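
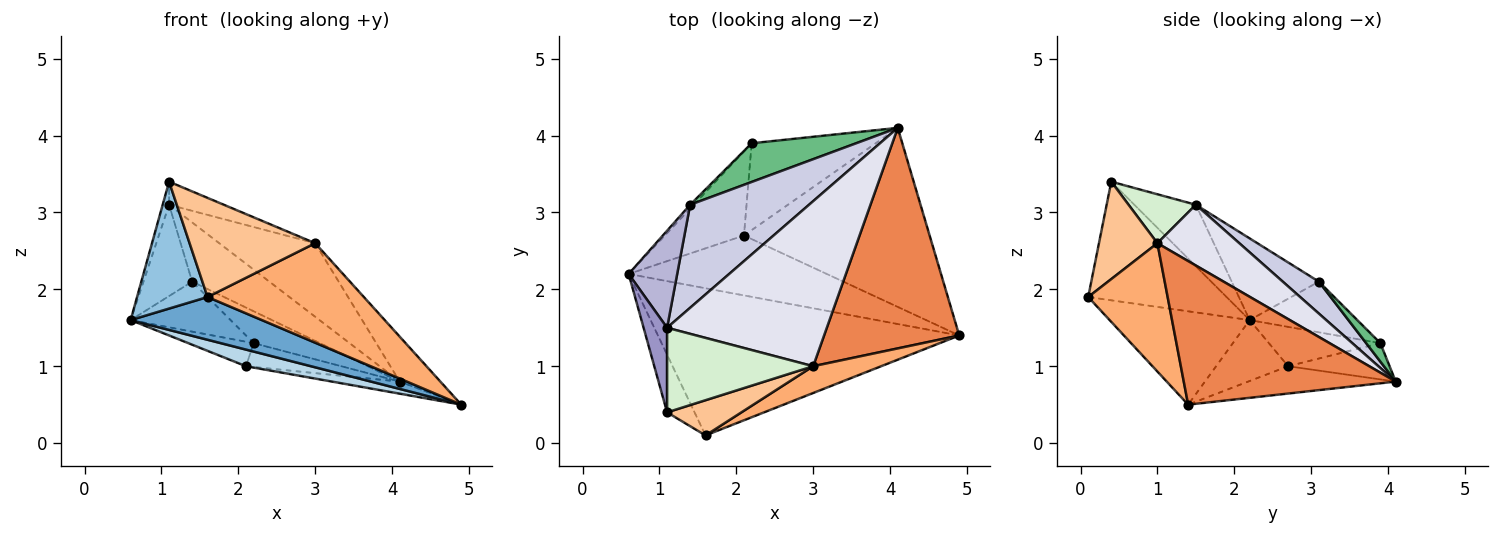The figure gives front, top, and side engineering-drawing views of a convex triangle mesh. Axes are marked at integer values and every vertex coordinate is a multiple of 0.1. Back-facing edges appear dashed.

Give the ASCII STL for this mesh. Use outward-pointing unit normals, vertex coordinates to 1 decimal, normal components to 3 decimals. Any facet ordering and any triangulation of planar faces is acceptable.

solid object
 facet normal -0.285 -0.267 -0.920
  outer loop
   vertex 1.6 0.1 1.9
   vertex 0.6 2.2 1.6
   vertex 4.9 1.4 0.5
  endloop
 endfacet
 facet normal -0.873 -0.444 -0.202
  outer loop
   vertex 1.6 0.1 1.9
   vertex 1.1 0.4 3.4
   vertex 0.6 2.2 1.6
  endloop
 endfacet
 facet normal -0.284 -0.256 -0.924
  outer loop
   vertex 2.1 2.7 1.0
   vertex 4.9 1.4 0.5
   vertex 0.6 2.2 1.6
  endloop
 endfacet
 facet normal -0.145 0.067 -0.987
  outer loop
   vertex 2.1 2.7 1.0
   vertex 4.1 4.1 0.8
   vertex 4.9 1.4 0.5
  endloop
 endfacet
 facet normal 0.721 0.138 0.679
  outer loop
   vertex 3.0 1.0 2.6
   vertex 4.9 1.4 0.5
   vertex 4.1 4.1 0.8
  endloop
 endfacet
 facet normal 0.441 -0.867 0.233
  outer loop
   vertex 3.0 1.0 2.6
   vertex 1.6 0.1 1.9
   vertex 4.9 1.4 0.5
  endloop
 endfacet
 facet normal 0.402 -0.863 0.306
  outer loop
   vertex 3.0 1.0 2.6
   vertex 1.1 0.4 3.4
   vertex 1.6 0.1 1.9
  endloop
 endfacet
 facet normal -0.732 0.680 -0.052
  outer loop
   vertex 2.2 3.9 1.3
   vertex 0.6 2.2 1.6
   vertex 1.4 3.1 2.1
  endloop
 endfacet
 facet normal 0.135 0.630 0.765
  outer loop
   vertex 2.2 3.9 1.3
   vertex 1.4 3.1 2.1
   vertex 4.1 4.1 0.8
  endloop
 endfacet
 facet normal -0.431 0.253 -0.866
  outer loop
   vertex 2.2 3.9 1.3
   vertex 2.1 2.7 1.0
   vertex 0.6 2.2 1.6
  endloop
 endfacet
 facet normal -0.271 0.255 -0.928
  outer loop
   vertex 2.2 3.9 1.3
   vertex 4.1 4.1 0.8
   vertex 2.1 2.7 1.0
  endloop
 endfacet
 facet normal 0.307 0.250 0.918
  outer loop
   vertex 1.1 1.5 3.1
   vertex 1.1 0.4 3.4
   vertex 3.0 1.0 2.6
  endloop
 endfacet
 facet normal -0.930 0.097 0.355
  outer loop
   vertex 1.1 1.5 3.1
   vertex 0.6 2.2 1.6
   vertex 1.1 0.4 3.4
  endloop
 endfacet
 facet normal -0.775 0.433 0.460
  outer loop
   vertex 1.1 1.5 3.1
   vertex 1.4 3.1 2.1
   vertex 0.6 2.2 1.6
  endloop
 endfacet
 facet normal 0.227 0.485 0.844
  outer loop
   vertex 1.1 1.5 3.1
   vertex 4.1 4.1 0.8
   vertex 1.4 3.1 2.1
  endloop
 endfacet
 facet normal 0.328 0.385 0.863
  outer loop
   vertex 1.1 1.5 3.1
   vertex 3.0 1.0 2.6
   vertex 4.1 4.1 0.8
  endloop
 endfacet
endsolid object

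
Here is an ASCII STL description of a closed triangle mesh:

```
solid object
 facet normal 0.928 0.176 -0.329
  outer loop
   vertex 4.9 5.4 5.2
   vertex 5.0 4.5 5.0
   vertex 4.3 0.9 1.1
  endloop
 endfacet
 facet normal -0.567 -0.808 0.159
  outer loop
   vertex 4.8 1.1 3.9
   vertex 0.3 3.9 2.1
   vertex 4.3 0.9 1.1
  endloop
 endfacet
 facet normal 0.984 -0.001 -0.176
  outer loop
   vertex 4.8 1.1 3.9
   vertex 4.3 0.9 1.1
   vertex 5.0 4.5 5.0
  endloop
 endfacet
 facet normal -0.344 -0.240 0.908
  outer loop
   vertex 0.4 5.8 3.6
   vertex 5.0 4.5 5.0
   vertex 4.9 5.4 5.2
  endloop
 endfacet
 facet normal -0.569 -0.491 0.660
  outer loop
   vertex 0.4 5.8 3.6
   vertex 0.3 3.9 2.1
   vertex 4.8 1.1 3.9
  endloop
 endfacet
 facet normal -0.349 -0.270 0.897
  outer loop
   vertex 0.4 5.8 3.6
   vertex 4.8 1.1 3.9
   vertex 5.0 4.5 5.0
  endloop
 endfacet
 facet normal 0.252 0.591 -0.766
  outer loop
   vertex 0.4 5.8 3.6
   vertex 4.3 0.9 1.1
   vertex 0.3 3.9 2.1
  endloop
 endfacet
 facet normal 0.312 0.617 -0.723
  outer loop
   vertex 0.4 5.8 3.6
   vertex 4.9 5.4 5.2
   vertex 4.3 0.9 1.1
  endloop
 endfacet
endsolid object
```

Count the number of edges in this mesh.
12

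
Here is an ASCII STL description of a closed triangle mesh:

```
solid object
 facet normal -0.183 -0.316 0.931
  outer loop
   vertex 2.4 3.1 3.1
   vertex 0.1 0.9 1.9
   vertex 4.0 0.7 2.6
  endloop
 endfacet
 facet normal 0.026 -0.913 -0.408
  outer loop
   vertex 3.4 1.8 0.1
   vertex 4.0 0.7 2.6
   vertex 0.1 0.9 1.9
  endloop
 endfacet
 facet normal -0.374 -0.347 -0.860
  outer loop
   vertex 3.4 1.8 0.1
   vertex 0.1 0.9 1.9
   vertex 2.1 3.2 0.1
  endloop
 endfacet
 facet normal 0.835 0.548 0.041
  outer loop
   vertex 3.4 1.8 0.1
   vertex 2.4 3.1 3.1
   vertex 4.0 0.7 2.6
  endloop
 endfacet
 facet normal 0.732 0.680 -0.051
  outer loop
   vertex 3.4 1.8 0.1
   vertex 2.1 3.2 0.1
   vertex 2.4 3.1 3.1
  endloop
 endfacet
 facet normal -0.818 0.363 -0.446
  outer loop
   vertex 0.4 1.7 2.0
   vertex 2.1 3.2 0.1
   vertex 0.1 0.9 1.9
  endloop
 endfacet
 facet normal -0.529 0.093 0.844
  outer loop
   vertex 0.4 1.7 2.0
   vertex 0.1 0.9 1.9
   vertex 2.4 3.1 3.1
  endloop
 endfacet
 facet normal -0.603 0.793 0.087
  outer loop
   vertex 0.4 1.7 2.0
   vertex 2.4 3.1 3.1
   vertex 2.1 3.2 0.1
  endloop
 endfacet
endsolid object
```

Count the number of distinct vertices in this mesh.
6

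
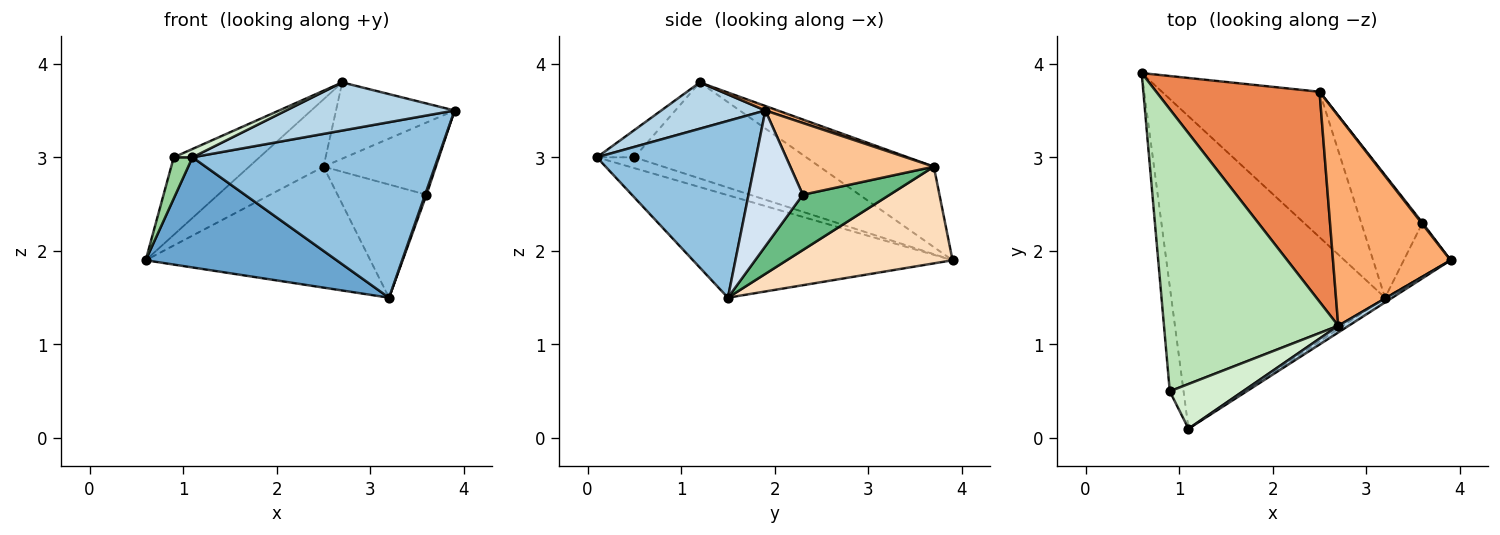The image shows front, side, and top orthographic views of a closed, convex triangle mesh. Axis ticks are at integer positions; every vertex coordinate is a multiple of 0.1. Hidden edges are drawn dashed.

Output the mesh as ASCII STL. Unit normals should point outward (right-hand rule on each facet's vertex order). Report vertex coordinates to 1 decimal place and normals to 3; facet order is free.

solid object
 facet normal -0.412 -0.303 -0.859
  outer loop
   vertex 3.2 1.5 1.5
   vertex 1.1 0.1 3.0
   vertex 0.6 3.9 1.9
  endloop
 endfacet
 facet normal 0.543 -0.839 -0.022
  outer loop
   vertex 3.2 1.5 1.5
   vertex 3.9 1.9 3.5
   vertex 1.1 0.1 3.0
  endloop
 endfacet
 facet normal 0.522 -0.845 0.117
  outer loop
   vertex 2.7 1.2 3.8
   vertex 1.1 0.1 3.0
   vertex 3.9 1.9 3.5
  endloop
 endfacet
 facet normal 0.945 -0.024 -0.326
  outer loop
   vertex 3.6 2.3 2.6
   vertex 3.9 1.9 3.5
   vertex 3.2 1.5 1.5
  endloop
 endfacet
 facet normal -0.425 0.276 0.862
  outer loop
   vertex 2.5 3.7 2.9
   vertex 0.6 3.9 1.9
   vertex 2.7 1.2 3.8
  endloop
 endfacet
 facet normal 0.036 0.341 0.939
  outer loop
   vertex 2.5 3.7 2.9
   vertex 2.7 1.2 3.8
   vertex 3.9 1.9 3.5
  endloop
 endfacet
 facet normal 0.787 0.616 0.011
  outer loop
   vertex 2.5 3.7 2.9
   vertex 3.9 1.9 3.5
   vertex 3.6 2.3 2.6
  endloop
 endfacet
 facet normal 0.427 0.578 -0.695
  outer loop
   vertex 2.5 3.7 2.9
   vertex 3.2 1.5 1.5
   vertex 0.6 3.9 1.9
  endloop
 endfacet
 facet normal 0.553 0.565 -0.612
  outer loop
   vertex 2.5 3.7 2.9
   vertex 3.6 2.3 2.6
   vertex 3.2 1.5 1.5
  endloop
 endfacet
 facet normal -0.590 -0.295 -0.751
  outer loop
   vertex 0.9 0.5 3.0
   vertex 0.6 3.9 1.9
   vertex 1.1 0.1 3.0
  endloop
 endfacet
 facet normal -0.469 0.234 0.851
  outer loop
   vertex 0.9 0.5 3.0
   vertex 2.7 1.2 3.8
   vertex 0.6 3.9 1.9
  endloop
 endfacet
 facet normal -0.344 -0.172 0.923
  outer loop
   vertex 0.9 0.5 3.0
   vertex 1.1 0.1 3.0
   vertex 2.7 1.2 3.8
  endloop
 endfacet
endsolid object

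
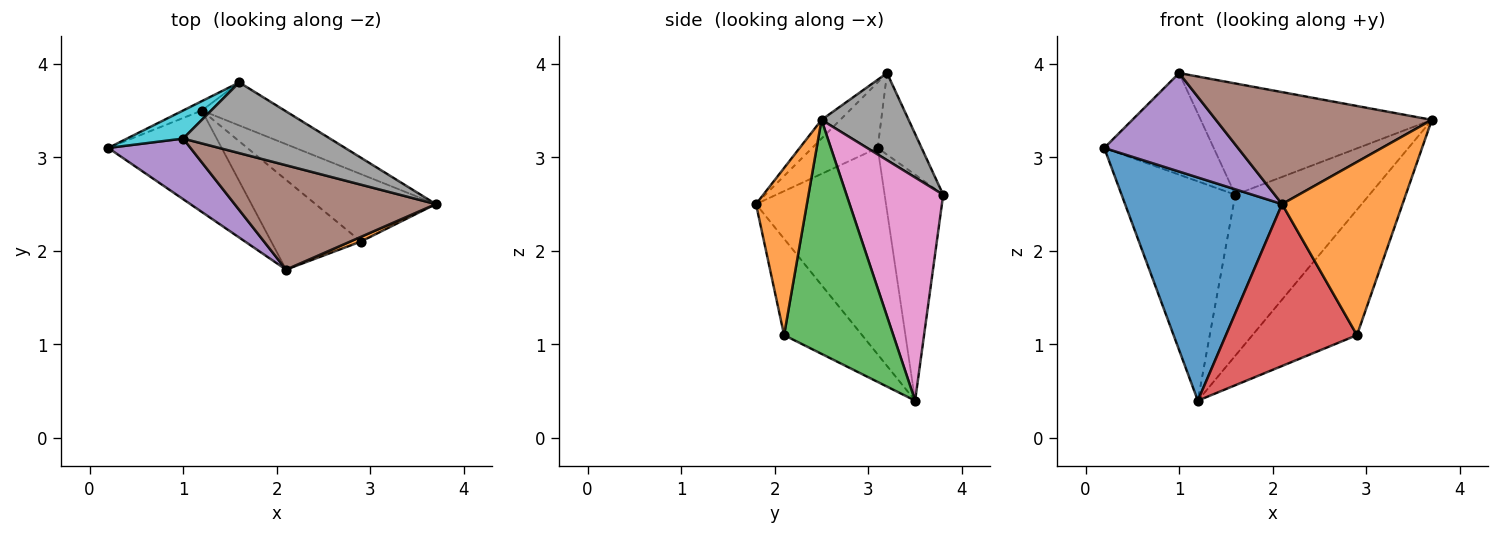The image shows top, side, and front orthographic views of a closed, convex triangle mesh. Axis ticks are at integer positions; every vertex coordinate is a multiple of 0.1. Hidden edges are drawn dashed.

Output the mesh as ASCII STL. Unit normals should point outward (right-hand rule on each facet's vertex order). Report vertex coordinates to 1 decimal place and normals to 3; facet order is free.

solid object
 facet normal -0.602 -0.727 -0.331
  outer loop
   vertex 1.2 3.5 0.4
   vertex 2.1 1.8 2.5
   vertex 0.2 3.1 3.1
  endloop
 endfacet
 facet normal 0.389 -0.921 0.025
  outer loop
   vertex 2.9 2.1 1.1
   vertex 3.7 2.5 3.4
   vertex 2.1 1.8 2.5
  endloop
 endfacet
 facet normal 0.677 0.648 -0.348
  outer loop
   vertex 2.9 2.1 1.1
   vertex 1.2 3.5 0.4
   vertex 3.7 2.5 3.4
  endloop
 endfacet
 facet normal -0.462 -0.776 -0.430
  outer loop
   vertex 2.9 2.1 1.1
   vertex 2.1 1.8 2.5
   vertex 1.2 3.5 0.4
  endloop
 endfacet
 facet normal -0.385 -0.786 0.483
  outer loop
   vertex 1.0 3.2 3.9
   vertex 0.2 3.1 3.1
   vertex 2.1 1.8 2.5
  endloop
 endfacet
 facet normal -0.063 -0.730 0.680
  outer loop
   vertex 1.0 3.2 3.9
   vertex 2.1 1.8 2.5
   vertex 3.7 2.5 3.4
  endloop
 endfacet
 facet normal 0.572 0.793 -0.212
  outer loop
   vertex 1.6 3.8 2.6
   vertex 3.7 2.5 3.4
   vertex 1.2 3.5 0.4
  endloop
 endfacet
 facet normal 0.303 0.804 0.511
  outer loop
   vertex 1.6 3.8 2.6
   vertex 1.0 3.2 3.9
   vertex 3.7 2.5 3.4
  endloop
 endfacet
 facet normal -0.458 0.888 -0.038
  outer loop
   vertex 1.6 3.8 2.6
   vertex 1.2 3.5 0.4
   vertex 0.2 3.1 3.1
  endloop
 endfacet
 facet normal -0.361 0.899 0.248
  outer loop
   vertex 1.6 3.8 2.6
   vertex 0.2 3.1 3.1
   vertex 1.0 3.2 3.9
  endloop
 endfacet
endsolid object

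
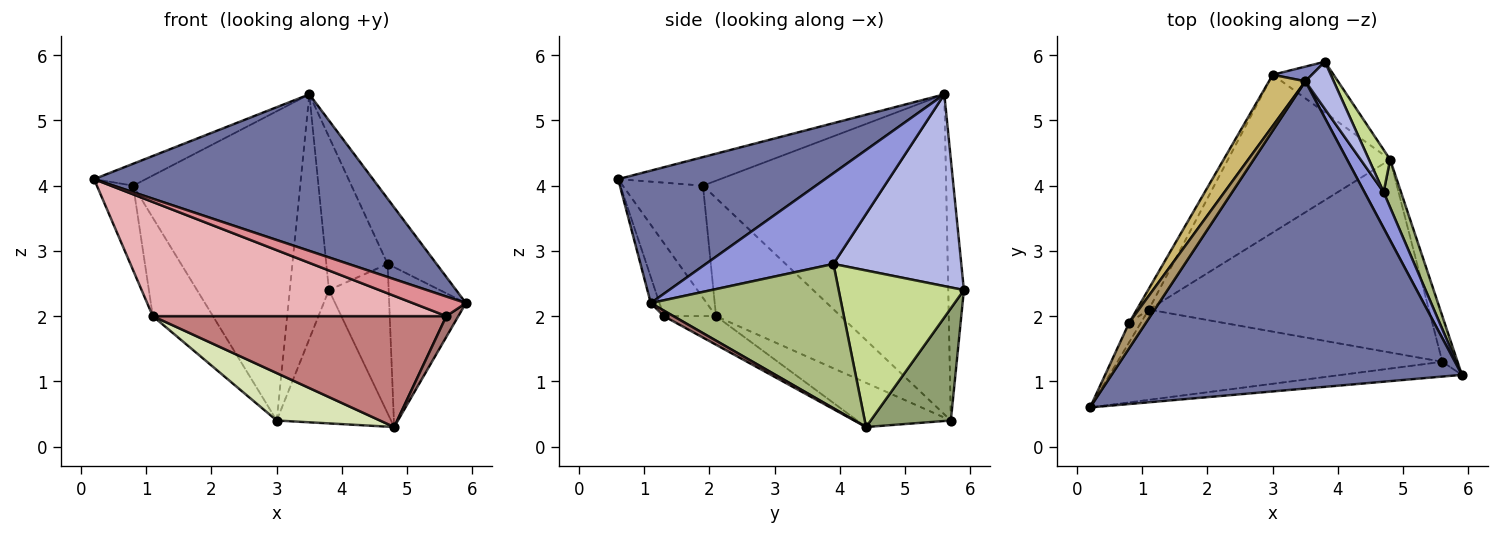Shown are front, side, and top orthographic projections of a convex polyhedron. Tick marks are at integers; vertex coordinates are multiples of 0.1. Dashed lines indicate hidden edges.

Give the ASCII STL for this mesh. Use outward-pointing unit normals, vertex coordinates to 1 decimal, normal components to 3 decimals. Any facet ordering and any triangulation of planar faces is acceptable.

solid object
 facet normal 0.319 -0.430 0.844
  outer loop
   vertex 3.5 5.6 5.4
   vertex 0.2 0.6 4.1
   vertex 5.9 1.1 2.2
  endloop
 endfacet
 facet normal -0.371 0.927 0.056
  outer loop
   vertex 3.0 5.7 0.4
   vertex 3.5 5.6 5.4
   vertex 3.8 5.9 2.4
  endloop
 endfacet
 facet normal 0.916 0.351 0.193
  outer loop
   vertex 4.7 3.9 2.8
   vertex 3.5 5.6 5.4
   vertex 5.9 1.1 2.2
  endloop
 endfacet
 facet normal 0.894 0.429 0.132
  outer loop
   vertex 4.7 3.9 2.8
   vertex 3.8 5.9 2.4
   vertex 3.5 5.6 5.4
  endloop
 endfacet
 facet normal 0.548 0.782 -0.297
  outer loop
   vertex 4.8 4.4 0.3
   vertex 3.0 5.7 0.4
   vertex 3.8 5.9 2.4
  endloop
 endfacet
 facet normal 0.922 0.371 0.111
  outer loop
   vertex 4.8 4.4 0.3
   vertex 4.7 3.9 2.8
   vertex 5.9 1.1 2.2
  endloop
 endfacet
 facet normal 0.896 0.427 0.121
  outer loop
   vertex 4.8 4.4 0.3
   vertex 3.8 5.9 2.4
   vertex 4.7 3.9 2.8
  endloop
 endfacet
 facet normal -0.253 -0.279 -0.927
  outer loop
   vertex 4.8 4.4 0.3
   vertex 1.1 2.1 2.0
   vertex 3.0 5.7 0.4
  endloop
 endfacet
 facet normal -0.790 0.400 0.465
  outer loop
   vertex 0.8 1.9 4.0
   vertex 0.2 0.6 4.1
   vertex 3.5 5.6 5.4
  endloop
 endfacet
 facet normal -0.821 0.564 0.093
  outer loop
   vertex 0.8 1.9 4.0
   vertex 3.5 5.6 5.4
   vertex 3.0 5.7 0.4
  endloop
 endfacet
 facet normal -0.907 0.411 -0.095
  outer loop
   vertex 0.8 1.9 4.0
   vertex 1.1 2.1 2.0
   vertex 0.2 0.6 4.1
  endloop
 endfacet
 facet normal -0.897 0.433 -0.091
  outer loop
   vertex 0.8 1.9 4.0
   vertex 3.0 5.7 0.4
   vertex 1.1 2.1 2.0
  endloop
 endfacet
 facet normal 0.314 -0.393 -0.864
  outer loop
   vertex 5.6 1.3 2.0
   vertex 4.8 4.4 0.3
   vertex 5.9 1.1 2.2
  endloop
 endfacet
 facet normal -0.088 -0.496 -0.864
  outer loop
   vertex 5.6 1.3 2.0
   vertex 1.1 2.1 2.0
   vertex 4.8 4.4 0.3
  endloop
 endfacet
 facet normal -0.130 -0.792 -0.597
  outer loop
   vertex 5.6 1.3 2.0
   vertex 5.9 1.1 2.2
   vertex 0.2 0.6 4.1
  endloop
 endfacet
 facet normal -0.138 -0.777 -0.614
  outer loop
   vertex 5.6 1.3 2.0
   vertex 0.2 0.6 4.1
   vertex 1.1 2.1 2.0
  endloop
 endfacet
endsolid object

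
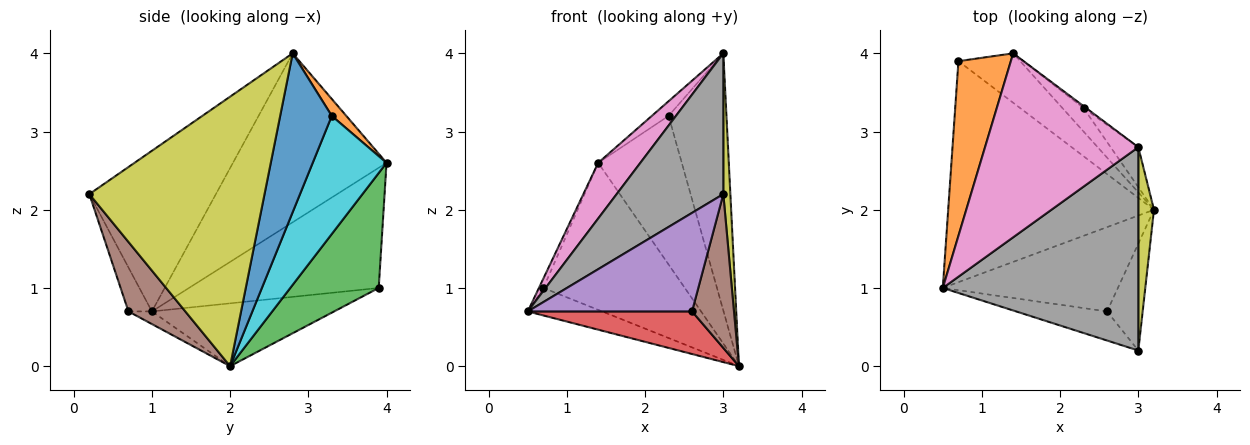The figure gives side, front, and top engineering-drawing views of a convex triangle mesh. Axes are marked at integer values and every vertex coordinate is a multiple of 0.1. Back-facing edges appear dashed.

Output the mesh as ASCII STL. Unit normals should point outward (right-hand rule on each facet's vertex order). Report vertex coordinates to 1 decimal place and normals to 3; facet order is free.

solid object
 facet normal -0.290 0.118 -0.950
  outer loop
   vertex 0.7 3.9 1.0
   vertex 3.2 2.0 0.0
   vertex 0.5 1.0 0.7
  endloop
 endfacet
 facet normal -0.916 0.022 0.400
  outer loop
   vertex 0.7 3.9 1.0
   vertex 0.5 1.0 0.7
   vertex 1.4 4.0 2.6
  endloop
 endfacet
 facet normal 0.510 0.815 -0.274
  outer loop
   vertex 0.7 3.9 1.0
   vertex 1.4 4.0 2.6
   vertex 3.2 2.0 0.0
  endloop
 endfacet
 facet normal -0.064 -0.450 -0.891
  outer loop
   vertex 2.6 0.7 0.7
   vertex 0.5 1.0 0.7
   vertex 3.2 2.0 0.0
  endloop
 endfacet
 facet normal -0.136 -0.950 -0.281
  outer loop
   vertex 2.6 0.7 0.7
   vertex 3.0 0.2 2.2
   vertex 0.5 1.0 0.7
  endloop
 endfacet
 facet normal 0.744 -0.549 -0.381
  outer loop
   vertex 2.6 0.7 0.7
   vertex 3.2 2.0 0.0
   vertex 3.0 0.2 2.2
  endloop
 endfacet
 facet normal -0.726 -0.199 0.659
  outer loop
   vertex 3.0 2.8 4.0
   vertex 1.4 4.0 2.6
   vertex 0.5 1.0 0.7
  endloop
 endfacet
 facet normal -0.560 -0.472 0.681
  outer loop
   vertex 3.0 2.8 4.0
   vertex 0.5 1.0 0.7
   vertex 3.0 0.2 2.2
  endloop
 endfacet
 facet normal 0.998 -0.040 0.058
  outer loop
   vertex 3.0 2.8 4.0
   vertex 3.0 0.2 2.2
   vertex 3.2 2.0 0.0
  endloop
 endfacet
 facet normal 0.657 0.744 -0.118
  outer loop
   vertex 2.3 3.3 3.2
   vertex 3.2 2.0 0.0
   vertex 1.4 4.0 2.6
  endloop
 endfacet
 facet normal 0.661 0.741 -0.115
  outer loop
   vertex 2.3 3.3 3.2
   vertex 3.0 2.8 4.0
   vertex 3.2 2.0 0.0
  endloop
 endfacet
 facet normal 0.652 0.752 -0.100
  outer loop
   vertex 2.3 3.3 3.2
   vertex 1.4 4.0 2.6
   vertex 3.0 2.8 4.0
  endloop
 endfacet
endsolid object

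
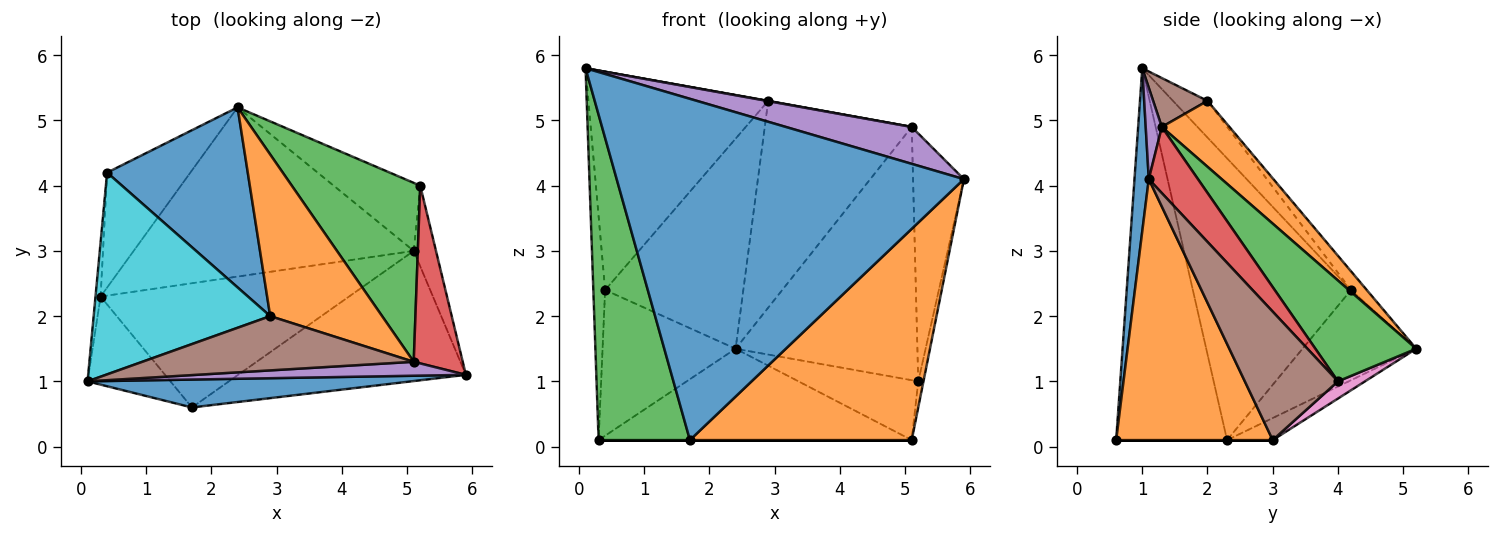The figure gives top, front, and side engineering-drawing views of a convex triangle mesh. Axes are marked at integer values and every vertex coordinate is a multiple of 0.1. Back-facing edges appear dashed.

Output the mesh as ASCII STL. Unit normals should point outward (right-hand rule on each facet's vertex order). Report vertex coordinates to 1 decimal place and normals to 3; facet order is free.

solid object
 facet normal 0.041 -0.996 0.081
  outer loop
   vertex 1.7 0.6 0.1
   vertex 5.9 1.1 4.1
   vertex 0.1 1.0 5.8
  endloop
 endfacet
 facet normal 0.515 -0.730 -0.450
  outer loop
   vertex 5.1 3.0 0.1
   vertex 5.9 1.1 4.1
   vertex 1.7 0.6 0.1
  endloop
 endfacet
 facet normal -0.761 -0.627 -0.170
  outer loop
   vertex 0.3 2.3 0.1
   vertex 1.7 0.6 0.1
   vertex 0.1 1.0 5.8
  endloop
 endfacet
 facet normal -0.069 0.474 -0.878
  outer loop
   vertex 0.3 2.3 0.1
   vertex 2.4 5.2 1.5
   vertex 5.1 3.0 0.1
  endloop
 endfacet
 facet normal 0.000 0.000 -1.000
  outer loop
   vertex 0.3 2.3 0.1
   vertex 5.1 3.0 0.1
   vertex 1.7 0.6 0.1
  endloop
 endfacet
 facet normal 0.984 0.055 -0.171
  outer loop
   vertex 5.2 4.0 1.0
   vertex 5.9 1.1 4.1
   vertex 5.1 3.0 0.1
  endloop
 endfacet
 facet normal 0.147 0.653 -0.742
  outer loop
   vertex 5.2 4.0 1.0
   vertex 5.1 3.0 0.1
   vertex 2.4 5.2 1.5
  endloop
 endfacet
 facet normal -0.997 0.074 -0.018
  outer loop
   vertex 0.4 4.2 2.4
   vertex 0.3 2.3 0.1
   vertex 0.1 1.0 5.8
  endloop
 endfacet
 facet normal -0.557 0.652 -0.514
  outer loop
   vertex 0.4 4.2 2.4
   vertex 2.4 5.2 1.5
   vertex 0.3 2.3 0.1
  endloop
 endfacet
 facet normal -0.140 0.727 0.672
  outer loop
   vertex 0.4 4.2 2.4
   vertex 0.1 1.0 5.8
   vertex 2.9 2.0 5.3
  endloop
 endfacet
 facet normal -0.086 0.756 0.648
  outer loop
   vertex 0.4 4.2 2.4
   vertex 2.9 2.0 5.3
   vertex 2.4 5.2 1.5
  endloop
 endfacet
 facet normal 0.341 0.741 0.579
  outer loop
   vertex 5.1 1.3 4.9
   vertex 2.4 5.2 1.5
   vertex 2.9 2.0 5.3
  endloop
 endfacet
 facet normal 0.413 0.744 0.526
  outer loop
   vertex 5.1 1.3 4.9
   vertex 5.2 4.0 1.0
   vertex 2.4 5.2 1.5
  endloop
 endfacet
 facet normal 0.618 0.639 0.458
  outer loop
   vertex 5.1 1.3 4.9
   vertex 5.9 1.1 4.1
   vertex 5.2 4.0 1.0
  endloop
 endfacet
 facet normal 0.119 -0.929 0.351
  outer loop
   vertex 5.1 1.3 4.9
   vertex 0.1 1.0 5.8
   vertex 5.9 1.1 4.1
  endloop
 endfacet
 facet normal 0.177 -0.005 0.984
  outer loop
   vertex 5.1 1.3 4.9
   vertex 2.9 2.0 5.3
   vertex 0.1 1.0 5.8
  endloop
 endfacet
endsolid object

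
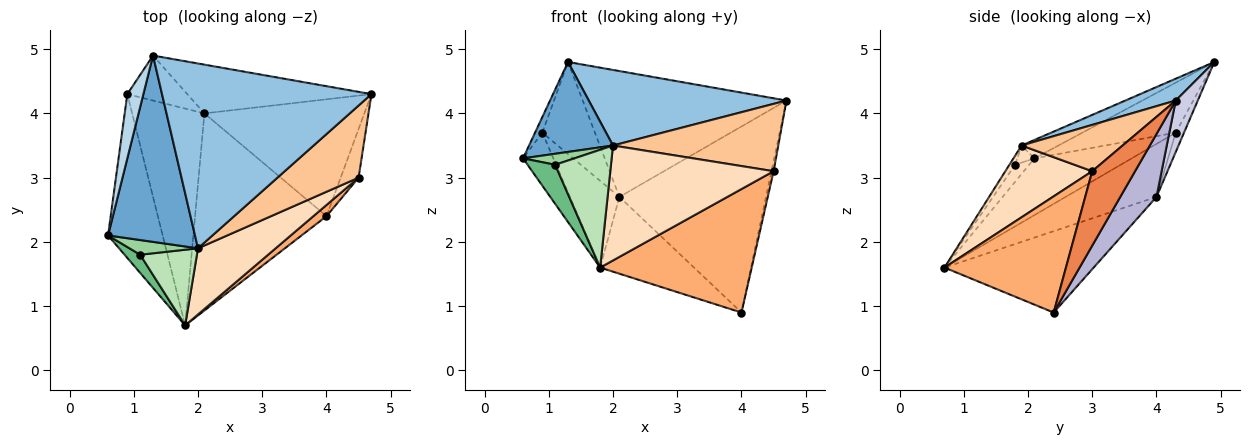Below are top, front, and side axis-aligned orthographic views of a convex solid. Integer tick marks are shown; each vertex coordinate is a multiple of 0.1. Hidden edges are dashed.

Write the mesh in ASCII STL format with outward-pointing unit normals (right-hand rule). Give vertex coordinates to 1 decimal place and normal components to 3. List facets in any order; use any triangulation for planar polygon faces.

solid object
 facet normal -0.187 -0.427 0.885
  outer loop
   vertex 2.0 1.9 3.5
   vertex 1.3 4.9 4.8
   vertex 0.6 2.1 3.3
  endloop
 endfacet
 facet normal 0.096 -0.377 0.921
  outer loop
   vertex 2.0 1.9 3.5
   vertex 4.7 4.3 4.2
   vertex 1.3 4.9 4.8
  endloop
 endfacet
 facet normal -0.950 0.074 0.305
  outer loop
   vertex 0.9 4.3 3.7
   vertex 0.6 2.1 3.3
   vertex 1.3 4.9 4.8
  endloop
 endfacet
 facet normal -0.703 0.219 -0.677
  outer loop
   vertex 0.9 4.3 3.7
   vertex 1.8 0.7 1.6
   vertex 0.6 2.1 3.3
  endloop
 endfacet
 facet normal 0.971 0.049 -0.234
  outer loop
   vertex 4.5 3.0 3.1
   vertex 4.0 2.4 0.9
   vertex 4.7 4.3 4.2
  endloop
 endfacet
 facet normal 0.624 -0.778 0.070
  outer loop
   vertex 4.5 3.0 3.1
   vertex 1.8 0.7 1.6
   vertex 4.0 2.4 0.9
  endloop
 endfacet
 facet normal 0.385 -0.630 0.674
  outer loop
   vertex 4.5 3.0 3.1
   vertex 4.7 4.3 4.2
   vertex 2.0 1.9 3.5
  endloop
 endfacet
 facet normal 0.419 -0.787 0.453
  outer loop
   vertex 4.5 3.0 3.1
   vertex 2.0 1.9 3.5
   vertex 1.8 0.7 1.6
  endloop
 endfacet
 facet normal -0.417 -0.824 0.384
  outer loop
   vertex 1.1 1.8 3.2
   vertex 0.6 2.1 3.3
   vertex 1.8 0.7 1.6
  endloop
 endfacet
 facet normal -0.196 -0.588 0.784
  outer loop
   vertex 1.1 1.8 3.2
   vertex 2.0 1.9 3.5
   vertex 0.6 2.1 3.3
  endloop
 endfacet
 facet normal -0.086 -0.838 0.538
  outer loop
   vertex 1.1 1.8 3.2
   vertex 1.8 0.7 1.6
   vertex 2.0 1.9 3.5
  endloop
 endfacet
 facet normal -0.500 0.314 -0.807
  outer loop
   vertex 2.1 4.0 2.7
   vertex 4.0 2.4 0.9
   vertex 1.8 0.7 1.6
  endloop
 endfacet
 facet normal -0.563 0.307 -0.767
  outer loop
   vertex 2.1 4.0 2.7
   vertex 1.8 0.7 1.6
   vertex 0.9 4.3 3.7
  endloop
 endfacet
 facet normal 0.205 0.829 -0.521
  outer loop
   vertex 2.1 4.0 2.7
   vertex 4.7 4.3 4.2
   vertex 4.0 2.4 0.9
  endloop
 endfacet
 facet normal 0.100 0.928 -0.359
  outer loop
   vertex 2.1 4.0 2.7
   vertex 1.3 4.9 4.8
   vertex 4.7 4.3 4.2
  endloop
 endfacet
 facet normal -0.140 0.890 -0.435
  outer loop
   vertex 2.1 4.0 2.7
   vertex 0.9 4.3 3.7
   vertex 1.3 4.9 4.8
  endloop
 endfacet
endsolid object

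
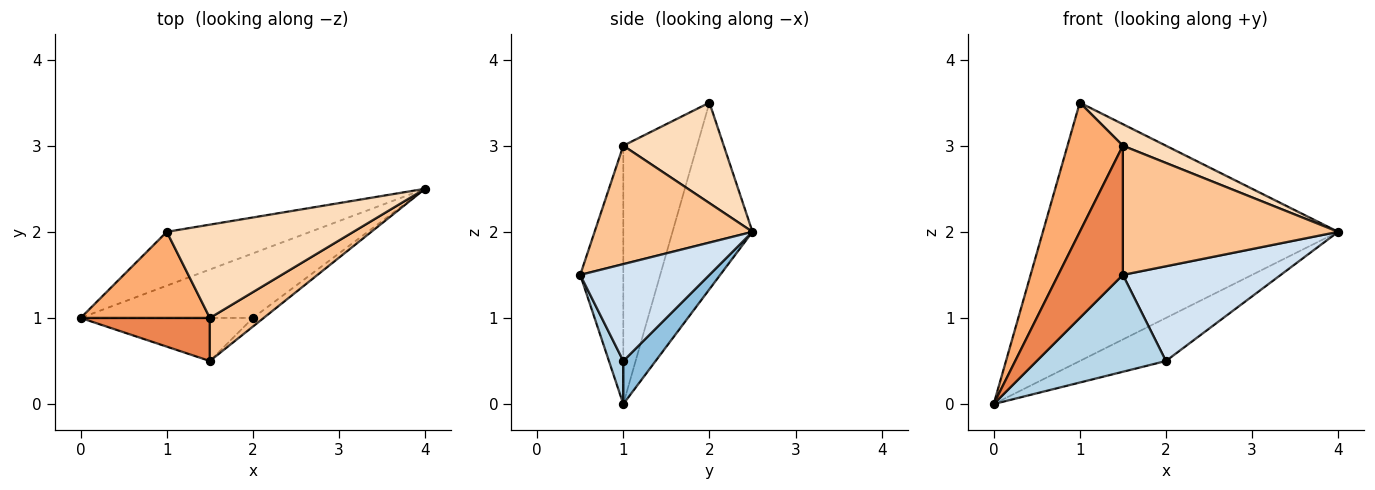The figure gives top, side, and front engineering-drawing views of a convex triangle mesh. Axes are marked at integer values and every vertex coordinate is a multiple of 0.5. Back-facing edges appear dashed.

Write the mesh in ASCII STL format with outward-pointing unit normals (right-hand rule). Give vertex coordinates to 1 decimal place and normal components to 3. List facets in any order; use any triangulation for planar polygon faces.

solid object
 facet normal -0.256 0.946 -0.197
  outer loop
   vertex 1.0 2.0 3.5
   vertex 4.0 2.5 2.0
   vertex 0.0 1.0 0.0
  endloop
 endfacet
 facet normal 0.204 0.543 -0.815
  outer loop
   vertex 2.0 1.0 0.5
   vertex 0.0 1.0 0.0
   vertex 4.0 2.5 2.0
  endloop
 endfacet
 facet normal 0.101 -0.909 -0.404
  outer loop
   vertex 2.0 1.0 0.5
   vertex 1.5 0.5 1.5
   vertex 0.0 1.0 0.0
  endloop
 endfacet
 facet normal 0.632 -0.772 -0.070
  outer loop
   vertex 2.0 1.0 0.5
   vertex 4.0 2.5 2.0
   vertex 1.5 0.5 1.5
  endloop
 endfacet
 facet normal -0.535 -0.802 0.267
  outer loop
   vertex 1.5 1.0 3.0
   vertex 0.0 1.0 0.0
   vertex 1.5 0.5 1.5
  endloop
 endfacet
 facet normal -0.743 -0.557 0.371
  outer loop
   vertex 1.5 1.0 3.0
   vertex 1.0 2.0 3.5
   vertex 0.0 1.0 0.0
  endloop
 endfacet
 facet normal 0.571 -0.779 0.260
  outer loop
   vertex 1.5 1.0 3.0
   vertex 1.5 0.5 1.5
   vertex 4.0 2.5 2.0
  endloop
 endfacet
 facet normal 0.465 -0.199 0.863
  outer loop
   vertex 1.5 1.0 3.0
   vertex 4.0 2.5 2.0
   vertex 1.0 2.0 3.5
  endloop
 endfacet
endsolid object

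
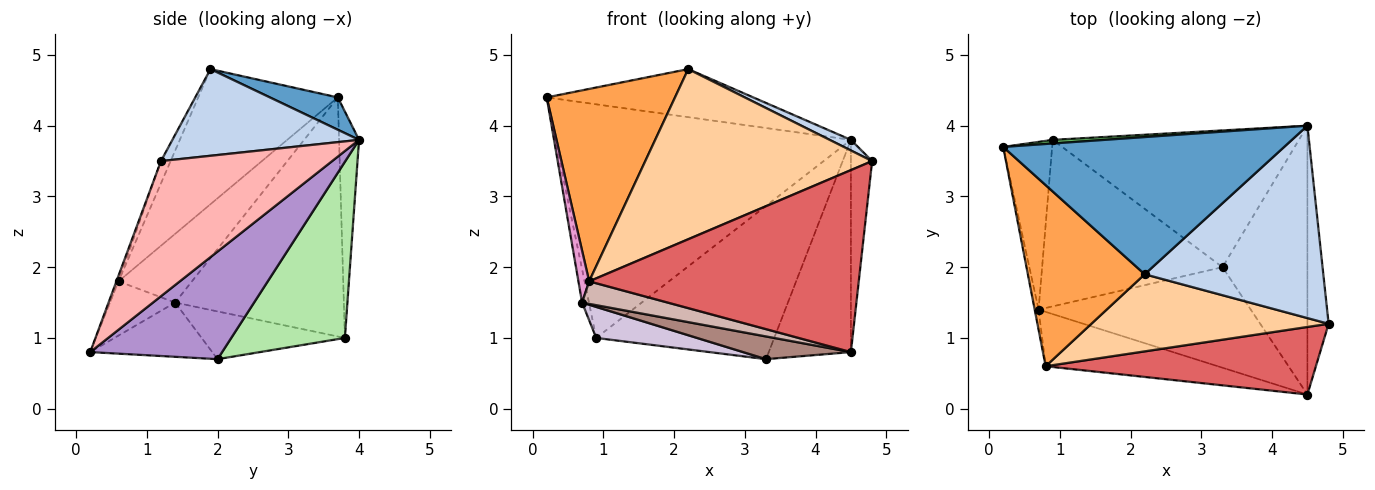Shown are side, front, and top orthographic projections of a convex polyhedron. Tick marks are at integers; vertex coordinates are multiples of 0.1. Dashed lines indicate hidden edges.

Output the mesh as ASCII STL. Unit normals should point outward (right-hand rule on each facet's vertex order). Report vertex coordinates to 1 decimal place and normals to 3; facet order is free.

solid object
 facet normal 0.108 0.329 0.938
  outer loop
   vertex 2.2 1.9 4.8
   vertex 4.5 4.0 3.8
   vertex 0.2 3.7 4.4
  endloop
 endfacet
 facet normal 0.436 -0.050 0.899
  outer loop
   vertex 2.2 1.9 4.8
   vertex 4.8 1.2 3.5
   vertex 4.5 4.0 3.8
  endloop
 endfacet
 facet normal -0.621 -0.571 0.537
  outer loop
   vertex 2.2 1.9 4.8
   vertex 0.2 3.7 4.4
   vertex 0.8 0.6 1.8
  endloop
 endfacet
 facet normal -0.039 -0.910 0.412
  outer loop
   vertex 2.2 1.9 4.8
   vertex 0.8 0.6 1.8
   vertex 4.8 1.2 3.5
  endloop
 endfacet
 facet normal -0.067 0.998 0.015
  outer loop
   vertex 0.9 3.8 1.0
   vertex 0.2 3.7 4.4
   vertex 4.5 4.0 3.8
  endloop
 endfacet
 facet normal 0.430 0.674 -0.601
  outer loop
   vertex 0.9 3.8 1.0
   vertex 4.5 4.0 3.8
   vertex 3.3 2.0 0.7
  endloop
 endfacet
 facet normal -0.007 -0.937 0.348
  outer loop
   vertex 4.5 0.2 0.8
   vertex 4.8 1.2 3.5
   vertex 0.8 0.6 1.8
  endloop
 endfacet
 facet normal 0.981 0.122 -0.154
  outer loop
   vertex 4.5 0.2 0.8
   vertex 4.5 4.0 3.8
   vertex 4.8 1.2 3.5
  endloop
 endfacet
 facet normal 0.705 0.439 -0.556
  outer loop
   vertex 4.5 0.2 0.8
   vertex 3.3 2.0 0.7
   vertex 4.5 4.0 3.8
  endloop
 endfacet
 facet normal -0.252 -0.177 -0.951
  outer loop
   vertex 0.7 1.4 1.5
   vertex 0.9 3.8 1.0
   vertex 3.3 2.0 0.7
  endloop
 endfacet
 facet normal -0.242 -0.214 -0.946
  outer loop
   vertex 0.7 1.4 1.5
   vertex 3.3 2.0 0.7
   vertex 4.5 0.2 0.8
  endloop
 endfacet
 facet normal -0.279 -0.368 -0.887
  outer loop
   vertex 0.7 1.4 1.5
   vertex 4.5 0.2 0.8
   vertex 0.8 0.6 1.8
  endloop
 endfacet
 facet normal -0.988 -0.144 -0.056
  outer loop
   vertex 0.7 1.4 1.5
   vertex 0.8 0.6 1.8
   vertex 0.2 3.7 4.4
  endloop
 endfacet
 facet normal -0.979 0.040 -0.200
  outer loop
   vertex 0.7 1.4 1.5
   vertex 0.2 3.7 4.4
   vertex 0.9 3.8 1.0
  endloop
 endfacet
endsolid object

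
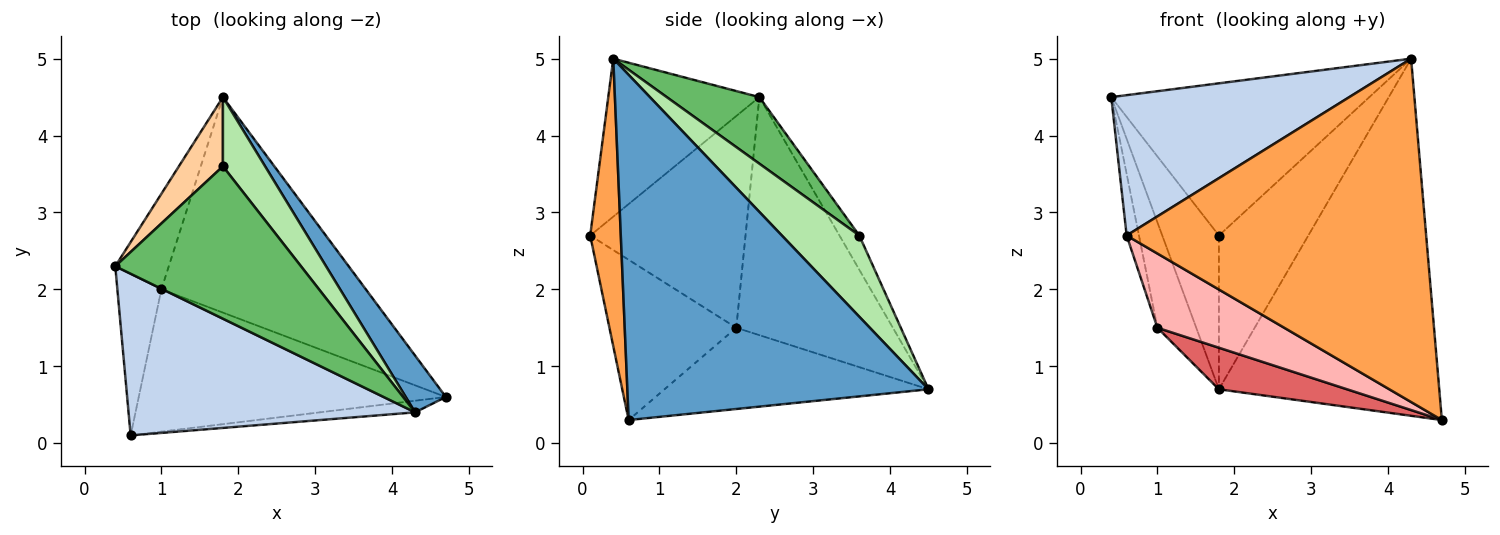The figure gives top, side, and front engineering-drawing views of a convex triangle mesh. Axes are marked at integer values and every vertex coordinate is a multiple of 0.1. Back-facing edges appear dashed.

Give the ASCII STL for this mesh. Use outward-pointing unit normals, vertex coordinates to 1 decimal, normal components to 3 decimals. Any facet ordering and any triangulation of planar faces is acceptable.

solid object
 facet normal 0.804 0.588 0.093
  outer loop
   vertex 4.3 0.4 5.0
   vertex 4.7 0.6 0.3
   vertex 1.8 4.5 0.7
  endloop
 endfacet
 facet normal -0.384 -0.605 0.697
  outer loop
   vertex 0.6 0.1 2.7
   vertex 4.3 0.4 5.0
   vertex 0.4 2.3 4.5
  endloop
 endfacet
 facet normal 0.102 -0.994 -0.034
  outer loop
   vertex 0.6 0.1 2.7
   vertex 4.7 0.6 0.3
   vertex 4.3 0.4 5.0
  endloop
 endfacet
 facet normal -0.304 0.869 0.391
  outer loop
   vertex 1.8 3.6 2.7
   vertex 1.8 4.5 0.7
   vertex 0.4 2.3 4.5
  endloop
 endfacet
 facet normal 0.246 0.685 0.686
  outer loop
   vertex 1.8 3.6 2.7
   vertex 0.4 2.3 4.5
   vertex 4.3 0.4 5.0
  endloop
 endfacet
 facet normal 0.620 0.716 0.322
  outer loop
   vertex 1.8 3.6 2.7
   vertex 4.3 0.4 5.0
   vertex 1.8 4.5 0.7
  endloop
 endfacet
 facet normal -0.363 -0.176 -0.915
  outer loop
   vertex 1.0 2.0 1.5
   vertex 1.8 4.5 0.7
   vertex 4.7 0.6 0.3
  endloop
 endfacet
 facet normal -0.420 -0.420 -0.805
  outer loop
   vertex 1.0 2.0 1.5
   vertex 4.7 0.6 0.3
   vertex 0.6 0.1 2.7
  endloop
 endfacet
 facet normal -0.948 0.235 -0.213
  outer loop
   vertex 1.0 2.0 1.5
   vertex 0.4 2.3 4.5
   vertex 1.8 4.5 0.7
  endloop
 endfacet
 facet normal -0.976 0.077 -0.203
  outer loop
   vertex 1.0 2.0 1.5
   vertex 0.6 0.1 2.7
   vertex 0.4 2.3 4.5
  endloop
 endfacet
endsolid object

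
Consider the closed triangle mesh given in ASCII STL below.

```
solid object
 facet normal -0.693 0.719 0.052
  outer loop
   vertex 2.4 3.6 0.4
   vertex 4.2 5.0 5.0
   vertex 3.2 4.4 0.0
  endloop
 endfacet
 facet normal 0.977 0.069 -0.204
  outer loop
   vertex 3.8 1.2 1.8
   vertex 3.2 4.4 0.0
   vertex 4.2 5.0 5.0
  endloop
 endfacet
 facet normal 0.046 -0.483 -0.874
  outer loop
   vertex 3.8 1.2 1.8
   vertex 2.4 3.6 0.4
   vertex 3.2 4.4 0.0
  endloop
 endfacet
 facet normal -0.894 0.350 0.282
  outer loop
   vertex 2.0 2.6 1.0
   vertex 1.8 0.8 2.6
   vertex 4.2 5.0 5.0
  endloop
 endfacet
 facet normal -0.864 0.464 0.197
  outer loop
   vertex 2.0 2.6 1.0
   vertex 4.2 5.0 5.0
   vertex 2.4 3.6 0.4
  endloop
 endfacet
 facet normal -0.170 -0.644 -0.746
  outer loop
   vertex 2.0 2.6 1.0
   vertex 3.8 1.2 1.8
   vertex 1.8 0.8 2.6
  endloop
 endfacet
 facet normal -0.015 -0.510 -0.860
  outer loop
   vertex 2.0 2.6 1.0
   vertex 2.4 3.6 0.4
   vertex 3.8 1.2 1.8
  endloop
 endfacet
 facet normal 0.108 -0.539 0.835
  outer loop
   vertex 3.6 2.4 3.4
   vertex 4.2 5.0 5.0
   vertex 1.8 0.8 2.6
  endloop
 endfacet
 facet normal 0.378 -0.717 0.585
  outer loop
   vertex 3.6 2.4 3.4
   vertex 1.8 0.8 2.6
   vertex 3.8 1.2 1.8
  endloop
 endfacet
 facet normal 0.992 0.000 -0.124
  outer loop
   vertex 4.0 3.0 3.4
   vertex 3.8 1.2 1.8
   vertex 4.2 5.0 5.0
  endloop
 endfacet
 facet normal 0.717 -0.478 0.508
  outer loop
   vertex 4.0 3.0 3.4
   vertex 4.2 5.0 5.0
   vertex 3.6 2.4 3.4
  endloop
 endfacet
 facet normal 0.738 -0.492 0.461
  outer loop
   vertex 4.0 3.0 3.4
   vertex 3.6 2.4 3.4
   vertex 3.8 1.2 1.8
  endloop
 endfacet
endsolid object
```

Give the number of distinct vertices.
8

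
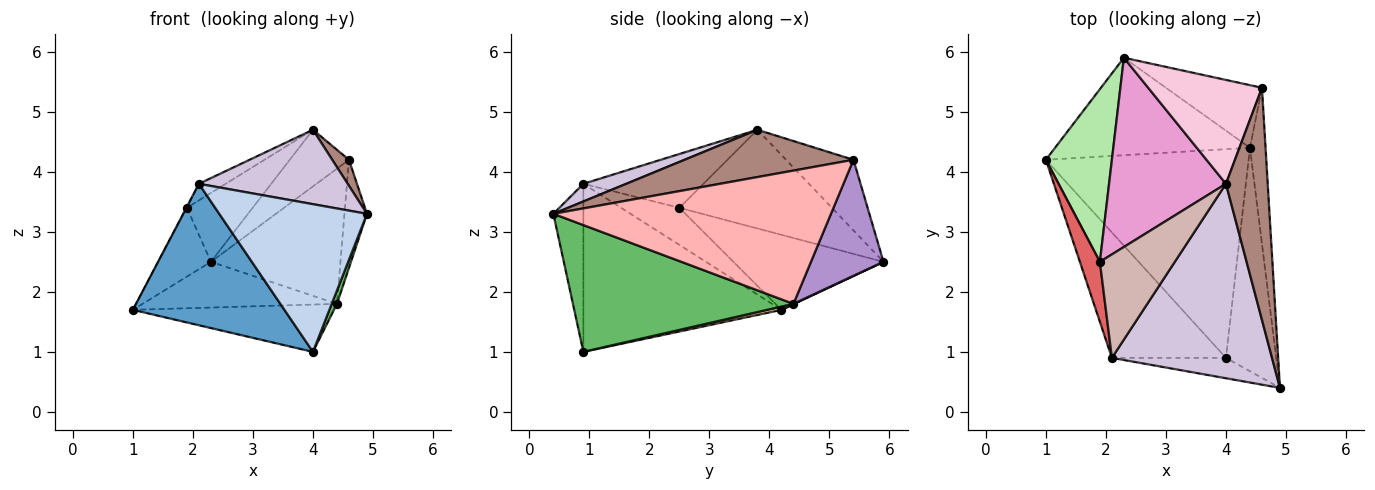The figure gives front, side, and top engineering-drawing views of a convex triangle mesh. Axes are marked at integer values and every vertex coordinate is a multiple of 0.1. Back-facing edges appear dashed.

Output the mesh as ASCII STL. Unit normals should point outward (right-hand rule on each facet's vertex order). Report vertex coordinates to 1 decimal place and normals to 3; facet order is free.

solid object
 facet normal -0.699 -0.535 -0.474
  outer loop
   vertex 2.1 0.9 3.8
   vertex 1.0 4.2 1.7
   vertex 4.0 0.9 1.0
  endloop
 endfacet
 facet normal -0.197 -0.971 -0.134
  outer loop
   vertex 2.1 0.9 3.8
   vertex 4.0 0.9 1.0
   vertex 4.9 0.4 3.3
  endloop
 endfacet
 facet normal 0.002 0.425 -0.905
  outer loop
   vertex 4.4 4.4 1.8
   vertex 1.0 4.2 1.7
   vertex 2.3 5.9 2.5
  endloop
 endfacet
 facet normal 0.016 0.221 -0.975
  outer loop
   vertex 4.4 4.4 1.8
   vertex 4.0 0.9 1.0
   vertex 1.0 4.2 1.7
  endloop
 endfacet
 facet normal 0.929 -0.022 -0.368
  outer loop
   vertex 4.4 4.4 1.8
   vertex 4.9 0.4 3.3
   vertex 4.0 0.9 1.0
  endloop
 endfacet
 facet normal -0.726 0.255 0.639
  outer loop
   vertex 1.9 2.5 3.4
   vertex 2.3 5.9 2.5
   vertex 1.0 4.2 1.7
  endloop
 endfacet
 facet normal -0.880 0.009 0.475
  outer loop
   vertex 1.9 2.5 3.4
   vertex 1.0 4.2 1.7
   vertex 2.1 0.9 3.8
  endloop
 endfacet
 facet normal 0.990 0.080 -0.116
  outer loop
   vertex 4.6 5.4 4.2
   vertex 4.9 0.4 3.3
   vertex 4.4 4.4 1.8
  endloop
 endfacet
 facet normal 0.453 0.809 -0.375
  outer loop
   vertex 4.6 5.4 4.2
   vertex 4.4 4.4 1.8
   vertex 2.3 5.9 2.5
  endloop
 endfacet
 facet normal 0.102 -0.355 0.929
  outer loop
   vertex 4.0 3.8 4.7
   vertex 2.1 0.9 3.8
   vertex 4.9 0.4 3.3
  endloop
 endfacet
 facet normal 0.747 -0.074 0.660
  outer loop
   vertex 4.0 3.8 4.7
   vertex 4.9 0.4 3.3
   vertex 4.6 5.4 4.2
  endloop
 endfacet
 facet normal -0.578 0.129 0.805
  outer loop
   vertex 4.0 3.8 4.7
   vertex 1.9 2.5 3.4
   vertex 2.1 0.9 3.8
  endloop
 endfacet
 facet normal -0.622 0.268 0.736
  outer loop
   vertex 4.0 3.8 4.7
   vertex 2.3 5.9 2.5
   vertex 1.9 2.5 3.4
  endloop
 endfacet
 facet normal -0.478 0.420 0.771
  outer loop
   vertex 4.0 3.8 4.7
   vertex 4.6 5.4 4.2
   vertex 2.3 5.9 2.5
  endloop
 endfacet
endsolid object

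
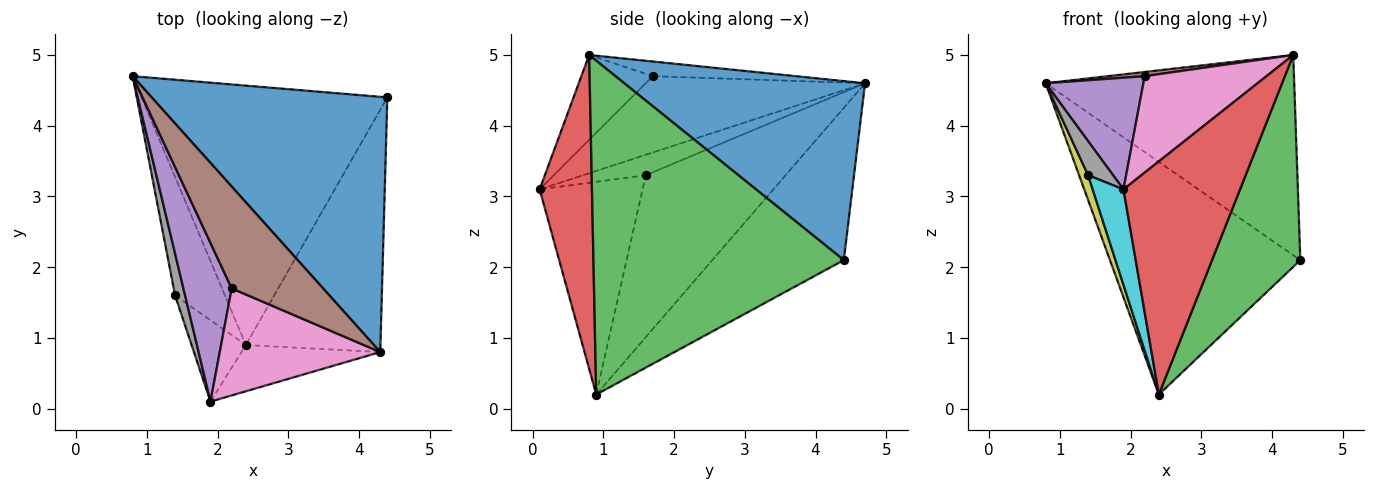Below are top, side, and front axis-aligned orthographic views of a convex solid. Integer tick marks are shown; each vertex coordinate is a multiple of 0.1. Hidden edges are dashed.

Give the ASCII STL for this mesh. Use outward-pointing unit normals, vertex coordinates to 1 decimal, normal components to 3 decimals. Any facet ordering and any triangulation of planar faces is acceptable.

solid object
 facet normal 0.513 0.530 0.675
  outer loop
   vertex 4.3 0.8 5.0
   vertex 4.4 4.4 2.1
   vertex 0.8 4.7 4.6
  endloop
 endfacet
 facet normal -0.419 0.606 -0.676
  outer loop
   vertex 2.4 0.9 0.2
   vertex 0.8 4.7 4.6
   vertex 4.4 4.4 2.1
  endloop
 endfacet
 facet normal 0.882 -0.311 -0.355
  outer loop
   vertex 2.4 0.9 0.2
   vertex 4.4 4.4 2.1
   vertex 4.3 0.8 5.0
  endloop
 endfacet
 facet normal 0.403 -0.898 -0.178
  outer loop
   vertex 2.4 0.9 0.2
   vertex 4.3 0.8 5.0
   vertex 1.9 0.1 3.1
  endloop
 endfacet
 facet normal -0.791 -0.352 0.501
  outer loop
   vertex 2.2 1.7 4.7
   vertex 0.8 4.7 4.6
   vertex 1.9 0.1 3.1
  endloop
 endfacet
 facet normal -0.159 -0.041 0.986
  outer loop
   vertex 2.2 1.7 4.7
   vertex 4.3 0.8 5.0
   vertex 0.8 4.7 4.6
  endloop
 endfacet
 facet normal -0.366 -0.623 0.692
  outer loop
   vertex 2.2 1.7 4.7
   vertex 1.9 0.1 3.1
   vertex 4.3 0.8 5.0
  endloop
 endfacet
 facet normal -0.846 -0.337 0.413
  outer loop
   vertex 1.4 1.6 3.3
   vertex 1.9 0.1 3.1
   vertex 0.8 4.7 4.6
  endloop
 endfacet
 facet normal -0.954 -0.061 -0.294
  outer loop
   vertex 1.4 1.6 3.3
   vertex 0.8 4.7 4.6
   vertex 2.4 0.9 0.2
  endloop
 endfacet
 facet normal -0.931 -0.279 -0.237
  outer loop
   vertex 1.4 1.6 3.3
   vertex 2.4 0.9 0.2
   vertex 1.9 0.1 3.1
  endloop
 endfacet
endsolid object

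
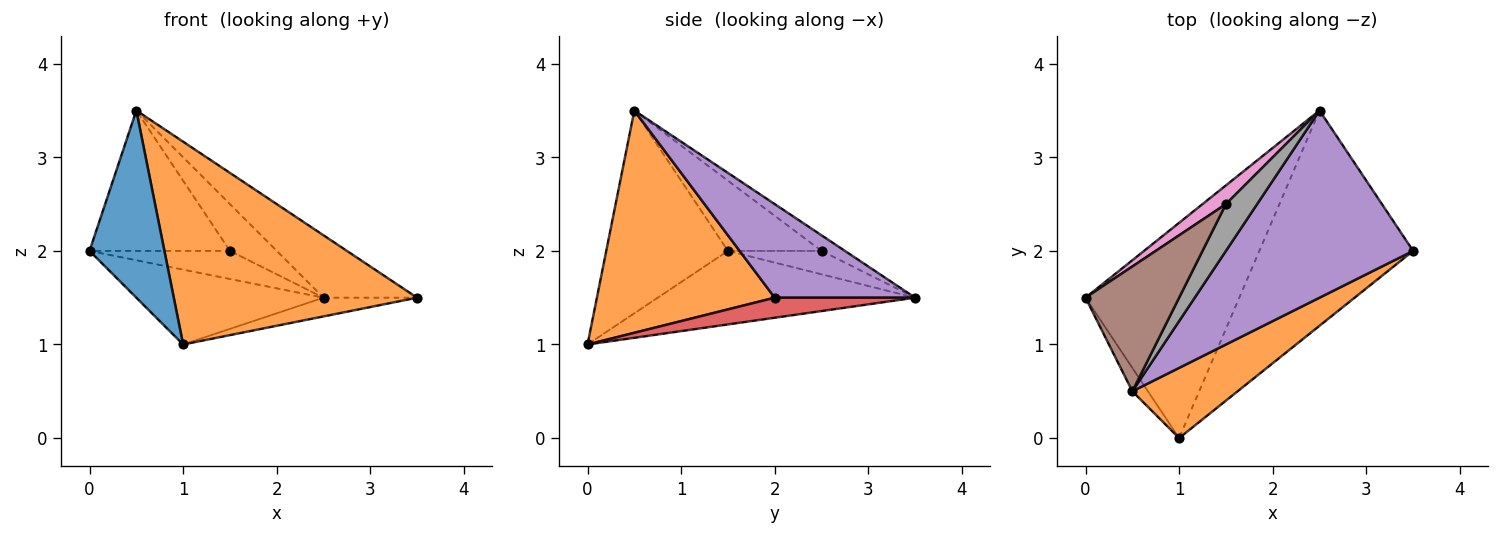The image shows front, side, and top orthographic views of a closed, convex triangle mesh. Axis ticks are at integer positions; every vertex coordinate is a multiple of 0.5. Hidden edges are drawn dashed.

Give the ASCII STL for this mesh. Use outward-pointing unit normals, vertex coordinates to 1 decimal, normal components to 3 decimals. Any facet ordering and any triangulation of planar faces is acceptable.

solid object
 facet normal -0.850 -0.523 -0.065
  outer loop
   vertex 0.5 0.5 3.5
   vertex 0.0 1.5 2.0
   vertex 1.0 0.0 1.0
  endloop
 endfacet
 facet normal 0.568 -0.778 0.269
  outer loop
   vertex 0.5 0.5 3.5
   vertex 1.0 0.0 1.0
   vertex 3.5 2.0 1.5
  endloop
 endfacet
 facet normal -0.412 0.299 -0.861
  outer loop
   vertex 2.5 3.5 1.5
   vertex 1.0 0.0 1.0
   vertex 0.0 1.5 2.0
  endloop
 endfacet
 facet normal 0.129 0.086 -0.988
  outer loop
   vertex 2.5 3.5 1.5
   vertex 3.5 2.0 1.5
   vertex 1.0 0.0 1.0
  endloop
 endfacet
 facet normal 0.429 0.286 0.857
  outer loop
   vertex 2.5 3.5 1.5
   vertex 0.5 0.5 3.5
   vertex 3.5 2.0 1.5
  endloop
 endfacet
 facet normal -0.446 0.669 0.595
  outer loop
   vertex 1.5 2.5 2.0
   vertex 0.0 1.5 2.0
   vertex 0.5 0.5 3.5
  endloop
 endfacet
 facet normal -0.485 0.728 0.485
  outer loop
   vertex 1.5 2.5 2.0
   vertex 2.5 3.5 1.5
   vertex 0.0 1.5 2.0
  endloop
 endfacet
 facet normal -0.333 0.667 0.667
  outer loop
   vertex 1.5 2.5 2.0
   vertex 0.5 0.5 3.5
   vertex 2.5 3.5 1.5
  endloop
 endfacet
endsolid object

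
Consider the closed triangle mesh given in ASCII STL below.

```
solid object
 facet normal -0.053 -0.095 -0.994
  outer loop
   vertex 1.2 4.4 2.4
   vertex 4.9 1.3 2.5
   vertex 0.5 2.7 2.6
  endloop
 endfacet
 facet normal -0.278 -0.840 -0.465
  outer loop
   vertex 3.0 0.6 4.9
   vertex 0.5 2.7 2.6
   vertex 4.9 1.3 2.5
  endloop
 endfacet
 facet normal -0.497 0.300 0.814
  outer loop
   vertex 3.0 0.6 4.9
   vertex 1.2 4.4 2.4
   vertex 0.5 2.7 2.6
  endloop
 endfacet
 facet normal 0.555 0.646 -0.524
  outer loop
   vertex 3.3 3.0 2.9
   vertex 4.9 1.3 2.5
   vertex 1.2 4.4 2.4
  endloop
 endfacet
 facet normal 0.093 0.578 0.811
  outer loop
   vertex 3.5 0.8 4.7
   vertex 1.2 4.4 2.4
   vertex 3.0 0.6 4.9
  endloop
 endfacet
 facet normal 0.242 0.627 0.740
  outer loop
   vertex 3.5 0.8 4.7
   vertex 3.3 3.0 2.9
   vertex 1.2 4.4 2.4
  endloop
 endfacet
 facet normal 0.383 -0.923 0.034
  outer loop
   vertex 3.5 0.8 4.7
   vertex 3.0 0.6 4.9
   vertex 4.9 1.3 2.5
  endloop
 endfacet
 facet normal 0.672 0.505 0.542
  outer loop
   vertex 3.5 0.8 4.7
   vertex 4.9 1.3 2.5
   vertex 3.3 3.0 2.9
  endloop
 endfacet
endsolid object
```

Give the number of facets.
8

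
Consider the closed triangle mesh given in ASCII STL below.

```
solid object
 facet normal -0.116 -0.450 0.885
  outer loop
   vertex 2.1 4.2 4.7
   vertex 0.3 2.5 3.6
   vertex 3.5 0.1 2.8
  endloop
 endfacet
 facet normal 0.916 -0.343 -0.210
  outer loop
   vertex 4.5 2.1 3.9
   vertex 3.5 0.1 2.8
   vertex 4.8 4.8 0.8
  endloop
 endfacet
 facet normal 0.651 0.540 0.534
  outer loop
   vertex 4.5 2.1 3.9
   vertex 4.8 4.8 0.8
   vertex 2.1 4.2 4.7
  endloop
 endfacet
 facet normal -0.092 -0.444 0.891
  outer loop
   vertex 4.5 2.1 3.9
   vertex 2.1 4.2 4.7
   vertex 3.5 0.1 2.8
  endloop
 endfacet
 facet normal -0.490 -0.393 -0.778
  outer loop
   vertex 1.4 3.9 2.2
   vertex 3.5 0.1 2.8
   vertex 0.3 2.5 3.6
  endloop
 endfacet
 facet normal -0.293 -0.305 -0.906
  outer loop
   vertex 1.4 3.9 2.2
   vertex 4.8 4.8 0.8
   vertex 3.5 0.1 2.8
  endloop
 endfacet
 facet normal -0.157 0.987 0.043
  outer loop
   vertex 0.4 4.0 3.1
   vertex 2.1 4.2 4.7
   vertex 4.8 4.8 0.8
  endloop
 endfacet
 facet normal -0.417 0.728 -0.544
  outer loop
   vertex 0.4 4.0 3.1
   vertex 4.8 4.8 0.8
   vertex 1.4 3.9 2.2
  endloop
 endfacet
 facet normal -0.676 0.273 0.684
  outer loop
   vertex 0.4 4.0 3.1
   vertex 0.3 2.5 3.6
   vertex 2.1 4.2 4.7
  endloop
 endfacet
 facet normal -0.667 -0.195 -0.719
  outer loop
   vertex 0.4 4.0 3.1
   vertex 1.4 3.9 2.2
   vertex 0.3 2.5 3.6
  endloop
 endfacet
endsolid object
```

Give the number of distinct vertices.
7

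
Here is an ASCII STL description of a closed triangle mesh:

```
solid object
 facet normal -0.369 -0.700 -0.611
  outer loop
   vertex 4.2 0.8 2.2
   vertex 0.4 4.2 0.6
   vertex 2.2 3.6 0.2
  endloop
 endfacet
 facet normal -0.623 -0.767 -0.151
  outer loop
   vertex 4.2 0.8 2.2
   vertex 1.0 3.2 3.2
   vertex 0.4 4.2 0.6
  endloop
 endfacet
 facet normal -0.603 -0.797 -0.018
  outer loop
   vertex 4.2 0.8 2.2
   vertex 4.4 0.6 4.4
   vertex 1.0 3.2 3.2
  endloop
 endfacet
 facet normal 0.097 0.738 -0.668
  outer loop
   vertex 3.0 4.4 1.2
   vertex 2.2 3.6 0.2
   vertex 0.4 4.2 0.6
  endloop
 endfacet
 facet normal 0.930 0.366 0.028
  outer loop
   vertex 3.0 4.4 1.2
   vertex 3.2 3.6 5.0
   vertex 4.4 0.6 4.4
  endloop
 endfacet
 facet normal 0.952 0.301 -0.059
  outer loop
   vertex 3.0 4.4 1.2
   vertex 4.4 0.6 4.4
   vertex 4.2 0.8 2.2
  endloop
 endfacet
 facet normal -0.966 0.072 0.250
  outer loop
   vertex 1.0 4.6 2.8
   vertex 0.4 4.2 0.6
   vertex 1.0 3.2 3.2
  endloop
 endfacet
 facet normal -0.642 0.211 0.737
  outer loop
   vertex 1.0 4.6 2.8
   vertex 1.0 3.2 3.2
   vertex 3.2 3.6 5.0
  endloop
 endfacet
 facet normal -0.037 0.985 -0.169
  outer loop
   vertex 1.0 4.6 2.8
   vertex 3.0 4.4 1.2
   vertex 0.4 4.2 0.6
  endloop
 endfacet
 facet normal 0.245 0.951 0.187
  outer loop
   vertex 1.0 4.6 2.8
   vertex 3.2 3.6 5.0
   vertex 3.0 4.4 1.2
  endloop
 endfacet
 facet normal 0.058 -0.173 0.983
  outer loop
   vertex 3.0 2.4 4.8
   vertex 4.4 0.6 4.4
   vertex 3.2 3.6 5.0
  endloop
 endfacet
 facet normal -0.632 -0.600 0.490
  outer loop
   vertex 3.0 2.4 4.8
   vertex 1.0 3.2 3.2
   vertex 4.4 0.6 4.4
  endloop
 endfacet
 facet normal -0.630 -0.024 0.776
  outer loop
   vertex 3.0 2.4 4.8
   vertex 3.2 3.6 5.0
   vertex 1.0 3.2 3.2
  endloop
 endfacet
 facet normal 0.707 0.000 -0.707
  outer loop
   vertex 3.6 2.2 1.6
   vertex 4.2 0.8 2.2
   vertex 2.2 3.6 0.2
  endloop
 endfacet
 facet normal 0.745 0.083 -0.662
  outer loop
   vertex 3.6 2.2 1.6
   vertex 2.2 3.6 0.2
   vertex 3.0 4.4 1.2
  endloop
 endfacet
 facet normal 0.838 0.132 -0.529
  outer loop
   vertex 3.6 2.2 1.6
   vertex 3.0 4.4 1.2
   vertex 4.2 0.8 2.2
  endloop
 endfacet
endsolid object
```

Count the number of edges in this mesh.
24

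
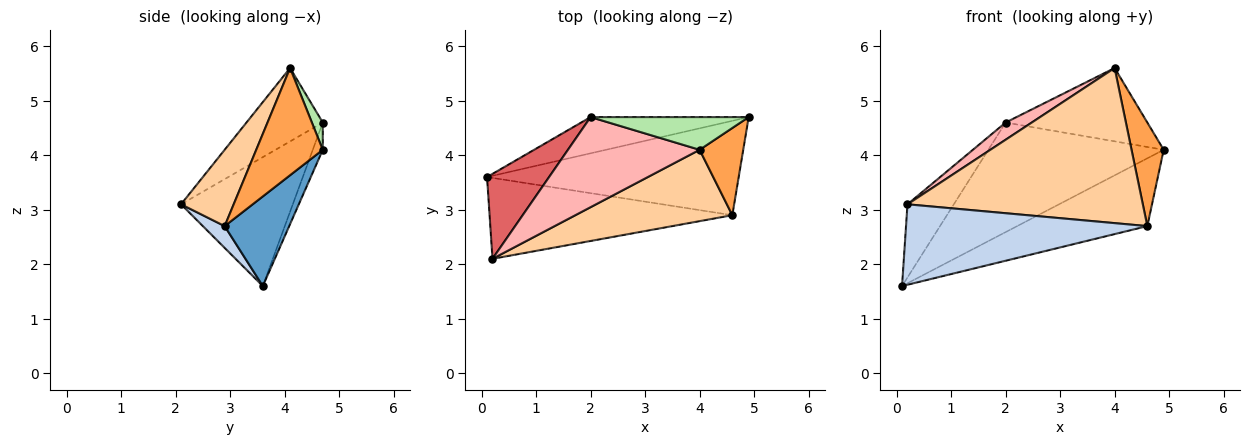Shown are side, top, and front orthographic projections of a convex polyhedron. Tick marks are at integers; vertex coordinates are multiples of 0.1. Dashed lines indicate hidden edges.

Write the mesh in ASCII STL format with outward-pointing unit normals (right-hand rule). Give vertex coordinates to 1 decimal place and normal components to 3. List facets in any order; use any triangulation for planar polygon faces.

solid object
 facet normal 0.278 0.560 -0.780
  outer loop
   vertex 4.6 2.9 2.7
   vertex 0.1 3.6 1.6
   vertex 4.9 4.7 4.1
  endloop
 endfacet
 facet normal 0.064 -0.704 -0.708
  outer loop
   vertex 4.6 2.9 2.7
   vertex 0.2 2.1 3.1
   vertex 0.1 3.6 1.6
  endloop
 endfacet
 facet normal 0.846 -0.408 0.344
  outer loop
   vertex 4.6 2.9 2.7
   vertex 4.9 4.7 4.1
   vertex 4.0 4.1 5.6
  endloop
 endfacet
 facet normal 0.199 -0.890 0.410
  outer loop
   vertex 4.6 2.9 2.7
   vertex 4.0 4.1 5.6
   vertex 0.2 2.1 3.1
  endloop
 endfacet
 facet normal -0.054 0.948 -0.313
  outer loop
   vertex 2.0 4.7 4.6
   vertex 4.9 4.7 4.1
   vertex 0.1 3.6 1.6
  endloop
 endfacet
 facet normal 0.070 0.911 0.406
  outer loop
   vertex 2.0 4.7 4.6
   vertex 4.0 4.1 5.6
   vertex 4.9 4.7 4.1
  endloop
 endfacet
 facet normal -0.844 0.350 0.406
  outer loop
   vertex 2.0 4.7 4.6
   vertex 0.1 3.6 1.6
   vertex 0.2 2.1 3.1
  endloop
 endfacet
 facet normal -0.480 -0.165 0.862
  outer loop
   vertex 2.0 4.7 4.6
   vertex 0.2 2.1 3.1
   vertex 4.0 4.1 5.6
  endloop
 endfacet
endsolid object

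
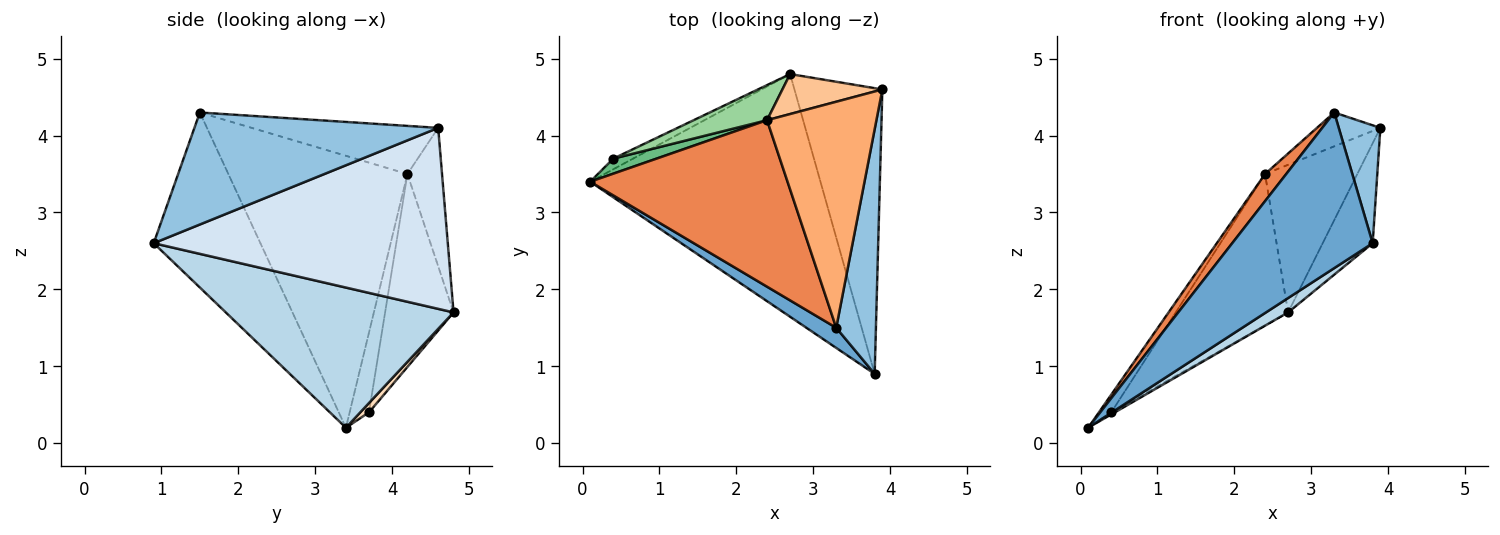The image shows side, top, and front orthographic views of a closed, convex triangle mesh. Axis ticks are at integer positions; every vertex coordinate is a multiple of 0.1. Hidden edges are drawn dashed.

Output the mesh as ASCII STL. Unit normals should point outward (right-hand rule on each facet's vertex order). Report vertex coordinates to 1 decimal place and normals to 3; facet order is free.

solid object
 facet normal -0.602 -0.792 0.103
  outer loop
   vertex 3.3 1.5 4.3
   vertex 0.1 3.4 0.2
   vertex 3.8 0.9 2.6
  endloop
 endfacet
 facet normal 0.931 -0.159 0.330
  outer loop
   vertex 3.3 1.5 4.3
   vertex 3.8 0.9 2.6
   vertex 3.9 4.6 4.1
  endloop
 endfacet
 facet normal 0.519 -0.050 -0.853
  outer loop
   vertex 2.7 4.8 1.7
   vertex 3.8 0.9 2.6
   vertex 0.1 3.4 0.2
  endloop
 endfacet
 facet normal 0.889 0.151 -0.432
  outer loop
   vertex 2.7 4.8 1.7
   vertex 3.9 4.6 4.1
   vertex 3.8 0.9 2.6
  endloop
 endfacet
 facet normal -0.806 -0.095 0.585
  outer loop
   vertex 2.4 4.2 3.5
   vertex 0.1 3.4 0.2
   vertex 3.3 1.5 4.3
  endloop
 endfacet
 facet normal -0.399 0.136 0.907
  outer loop
   vertex 2.4 4.2 3.5
   vertex 3.3 1.5 4.3
   vertex 3.9 4.6 4.1
  endloop
 endfacet
 facet normal -0.340 0.908 0.246
  outer loop
   vertex 2.4 4.2 3.5
   vertex 3.9 4.6 4.1
   vertex 2.7 4.8 1.7
  endloop
 endfacet
 facet normal 0.421 0.173 -0.891
  outer loop
   vertex 0.4 3.7 0.4
   vertex 2.7 4.8 1.7
   vertex 0.1 3.4 0.2
  endloop
 endfacet
 facet normal -0.767 0.490 0.416
  outer loop
   vertex 0.4 3.7 0.4
   vertex 0.1 3.4 0.2
   vertex 2.4 4.2 3.5
  endloop
 endfacet
 facet normal -0.510 0.838 0.194
  outer loop
   vertex 0.4 3.7 0.4
   vertex 2.4 4.2 3.5
   vertex 2.7 4.8 1.7
  endloop
 endfacet
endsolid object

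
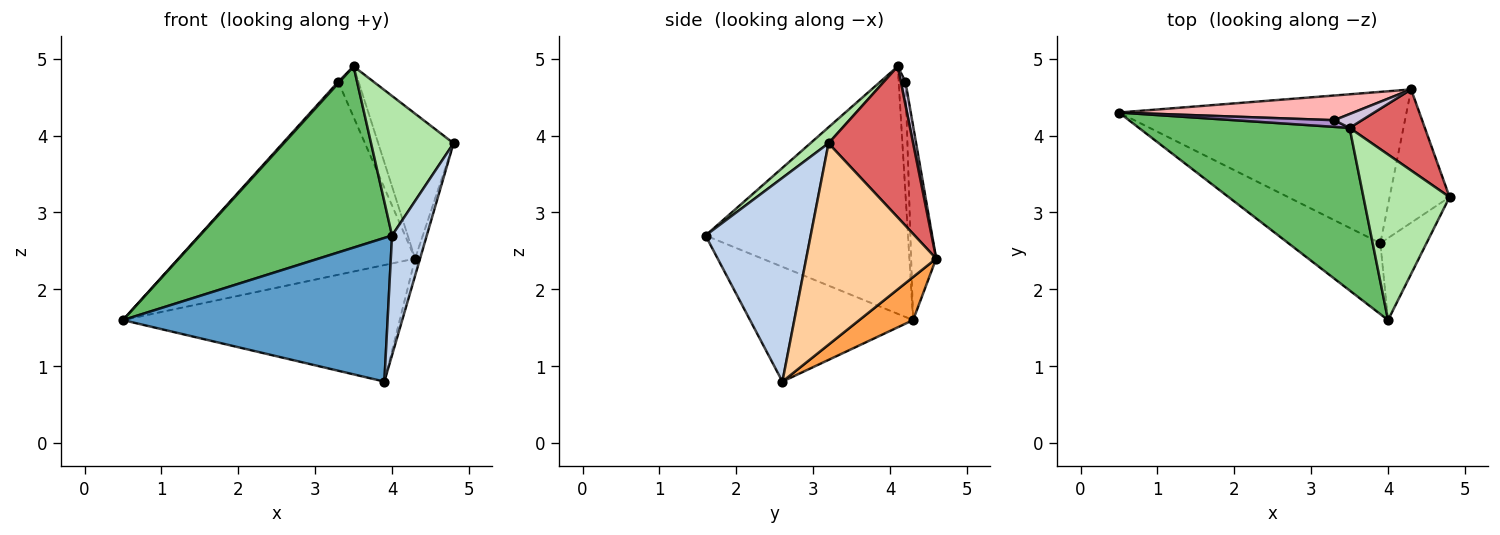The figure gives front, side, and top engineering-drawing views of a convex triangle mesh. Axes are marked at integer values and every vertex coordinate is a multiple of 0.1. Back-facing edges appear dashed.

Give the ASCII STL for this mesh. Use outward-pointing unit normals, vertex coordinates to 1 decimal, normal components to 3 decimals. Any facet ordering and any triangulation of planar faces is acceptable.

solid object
 facet normal -0.484 -0.785 -0.388
  outer loop
   vertex 3.9 2.6 0.8
   vertex 4.0 1.6 2.7
   vertex 0.5 4.3 1.6
  endloop
 endfacet
 facet normal 0.928 -0.307 -0.210
  outer loop
   vertex 3.9 2.6 0.8
   vertex 4.8 3.2 3.9
   vertex 4.0 1.6 2.7
  endloop
 endfacet
 facet normal 0.118 0.606 -0.787
  outer loop
   vertex 4.3 4.6 2.4
   vertex 3.9 2.6 0.8
   vertex 0.5 4.3 1.6
  endloop
 endfacet
 facet normal 0.958 0.037 -0.285
  outer loop
   vertex 4.3 4.6 2.4
   vertex 4.8 3.2 3.9
   vertex 3.9 2.6 0.8
  endloop
 endfacet
 facet normal -0.617 -0.586 0.525
  outer loop
   vertex 3.5 4.1 4.9
   vertex 0.5 4.3 1.6
   vertex 4.0 1.6 2.7
  endloop
 endfacet
 facet normal 0.141 -0.638 0.757
  outer loop
   vertex 3.5 4.1 4.9
   vertex 4.0 1.6 2.7
   vertex 4.8 3.2 3.9
  endloop
 endfacet
 facet normal 0.700 0.623 0.349
  outer loop
   vertex 3.5 4.1 4.9
   vertex 4.8 3.2 3.9
   vertex 4.3 4.6 2.4
  endloop
 endfacet
 facet normal -0.104 0.986 0.126
  outer loop
   vertex 3.3 4.2 4.7
   vertex 4.3 4.6 2.4
   vertex 0.5 4.3 1.6
  endloop
 endfacet
 facet normal -0.736 -0.152 0.660
  outer loop
   vertex 3.3 4.2 4.7
   vertex 0.5 4.3 1.6
   vertex 3.5 4.1 4.9
  endloop
 endfacet
 facet normal 0.214 0.942 0.257
  outer loop
   vertex 3.3 4.2 4.7
   vertex 3.5 4.1 4.9
   vertex 4.3 4.6 2.4
  endloop
 endfacet
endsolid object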